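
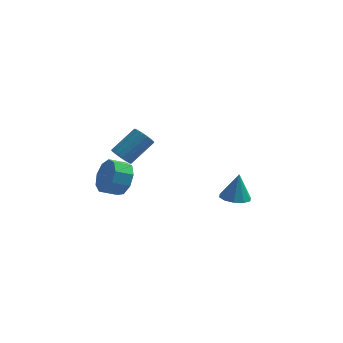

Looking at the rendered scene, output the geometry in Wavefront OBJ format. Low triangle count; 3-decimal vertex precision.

v -3.072 3.283 0.74
v -2.595 3.358 0.207
v -1.471 4.452 1.366
v -1.948 4.377 1.9
v -2.791 3.607 0.162
v -1.667 4.701 1.321
v -3.043 3.792 0.232
v -1.919 4.886 1.391
v -3.301 3.876 0.403
v -2.177 4.97 1.562
v -3.514 3.843 0.64
v -2.39 4.937 1.799
v -3.639 3.699 0.898
v -2.515 4.792 2.057
v -3.651 3.472 1.124
v -2.527 4.566 2.283
v -3.549 3.208 1.274
v -2.425 4.302 2.433
v -3.353 2.959 1.319
v -2.229 4.053 2.478
v -3.101 2.774 1.249
v -1.977 3.868 2.408
v -2.843 2.69 1.078
v -1.719 3.784 2.237
v -2.63 2.723 0.841
v -1.506 3.817 2
v -2.505 2.868 0.583
v -1.381 3.961 1.742
v -2.493 3.094 0.357
v -1.369 4.188 1.516
v -1.941 -2.543 2.71
v -1.327 -3.074 3.406
v -2.185 -3.489 3.847
v -2.799 -2.957 3.15
v -1.504 -2.418 3.678
v -2.362 -2.833 4.119
v -1.886 -1.82 3.497
v -2.744 -2.235 3.938
v -2.293 -1.561 2.947
v -3.151 -1.975 3.388
v -2.536 -1.761 2.287
v -3.394 -2.175 2.727
v -2.5 -2.326 1.824
v -3.359 -2.741 2.264
v -2.203 -2.993 1.775
v -3.061 -3.408 2.216
v -1.783 -3.45 2.164
v -2.641 -3.864 2.605
v -1.437 -3.481 2.808
v -2.295 -3.896 3.249
v 3.521 0.377 -0.086
v 4.353 0.127 -0.13
v 3.699 0.683 1.546
v 4.332 0.656 -0.227
v 4.002 1.078 -0.27
v 3.487 1.232 -0.243
v 2.986 1.059 -0.156
v 2.688 0.626 -0.042
v 2.709 0.098 0.055
v 3.039 -0.324 0.098
v 3.554 -0.478 0.071
v 4.056 -0.306 -0.016
f 2 1 5
f 2 5 3
f 3 5 6
f 3 6 4
f 5 1 7
f 5 7 6
f 6 7 8
f 6 8 4
f 7 1 9
f 7 9 8
f 8 9 10
f 8 10 4
f 9 1 11
f 9 11 10
f 10 11 12
f 10 12 4
f 11 1 13
f 11 13 12
f 12 13 14
f 12 14 4
f 13 1 15
f 13 15 14
f 14 15 16
f 14 16 4
f 15 1 17
f 15 17 16
f 16 17 18
f 16 18 4
f 17 1 19
f 17 19 18
f 18 19 20
f 18 20 4
f 19 1 21
f 19 21 20
f 20 21 22
f 20 22 4
f 21 1 23
f 21 23 22
f 22 23 24
f 22 24 4
f 23 1 25
f 23 25 24
f 24 25 26
f 24 26 4
f 25 1 27
f 25 27 26
f 26 27 28
f 26 28 4
f 27 1 29
f 27 29 28
f 28 29 30
f 28 30 4
f 29 1 2
f 29 2 30
f 30 2 3
f 30 3 4
f 32 31 35
f 32 35 33
f 33 35 36
f 33 36 34
f 35 31 37
f 35 37 36
f 36 37 38
f 36 38 34
f 37 31 39
f 37 39 38
f 38 39 40
f 38 40 34
f 39 31 41
f 39 41 40
f 40 41 42
f 40 42 34
f 41 31 43
f 41 43 42
f 42 43 44
f 42 44 34
f 43 31 45
f 43 45 44
f 44 45 46
f 44 46 34
f 45 31 47
f 45 47 46
f 46 47 48
f 46 48 34
f 47 31 49
f 47 49 48
f 48 49 50
f 48 50 34
f 49 31 32
f 49 32 50
f 50 32 33
f 50 33 34
f 52 51 54
f 52 54 53
f 54 51 55
f 54 55 53
f 55 51 56
f 55 56 53
f 56 51 57
f 56 57 53
f 57 51 58
f 57 58 53
f 58 51 59
f 58 59 53
f 59 51 60
f 59 60 53
f 60 51 61
f 60 61 53
f 61 51 62
f 61 62 53
f 62 51 52
f 62 52 53



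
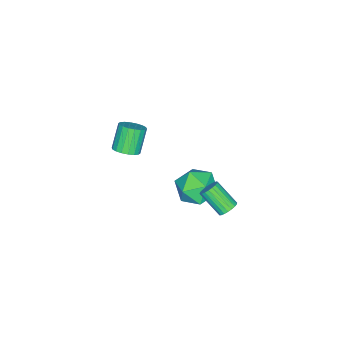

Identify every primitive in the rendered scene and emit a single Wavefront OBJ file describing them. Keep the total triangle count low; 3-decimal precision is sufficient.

v 2.375 3.9 0.713
v 2.87 3.687 0.527
v 2.741 2.487 1.562
v 2.245 2.7 1.747
v 2.94 3.831 0.703
v 2.811 2.63 1.737
v 2.913 3.986 0.879
v 2.784 2.786 1.914
v 2.792 4.127 1.027
v 2.663 2.926 2.062
v 2.6 4.228 1.121
v 2.471 3.028 2.156
v 2.368 4.273 1.144
v 2.239 3.072 2.179
v 2.137 4.253 1.092
v 2.008 3.053 2.127
v 1.948 4.172 0.975
v 1.819 2.972 2.01
v 1.832 4.045 0.813
v 1.703 2.844 1.847
v 1.81 3.892 0.633
v 1.681 2.691 1.667
v 1.886 3.741 0.467
v 1.757 2.54 1.501
v 2.046 3.617 0.343
v 1.917 2.417 1.378
v 2.263 3.542 0.283
v 2.134 2.342 1.318
v 2.499 3.529 0.298
v 2.37 2.329 1.333
v 2.714 3.581 0.384
v 2.585 2.38 1.419
v 0.391 1.858 0.803
v 1.578 2.167 0.897
v 0.822 0.673 -0.737
v 2.009 0.982 -0.643
v 1.481 0.294 0.23
v 1.215 1.027 1.182
v 1.185 1.813 -1.022
v 0.919 2.546 -0.07
v 2.069 2.14 -0.23
v 2.252 1.201 0.544
v 0.148 1.639 -0.384
v 0.331 0.7 0.39
v 0.083 -3.472 -0.493
v 0.706 -3.353 -0.057
v -0.199 -3.469 1.269
v -0.823 -3.588 0.833
v 0.588 -3.035 -0.11
v -0.317 -3.151 1.216
v 0.37 -2.805 -0.239
v -0.535 -2.92 1.088
v 0.095 -2.706 -0.418
v -0.81 -2.822 0.908
v -0.182 -2.759 -0.612
v -1.088 -2.875 0.714
v -0.407 -2.953 -0.782
v -1.313 -3.069 0.544
v -0.535 -3.25 -0.896
v -1.441 -3.366 0.431
v -0.541 -3.591 -0.929
v -1.446 -3.707 0.397
v -0.423 -3.909 -0.876
v -1.328 -4.025 0.45
v -0.205 -4.14 -0.748
v -1.11 -4.255 0.579
v 0.07 -4.238 -0.568
v -0.835 -4.354 0.758
v 0.348 -4.185 -0.374
v -0.558 -4.301 0.952
v 0.573 -3.991 -0.204
v -0.333 -4.107 1.122
v 0.701 -3.694 -0.091
v -0.205 -3.81 1.236
f 2 1 5
f 2 5 3
f 3 5 6
f 3 6 4
f 5 1 7
f 5 7 6
f 6 7 8
f 6 8 4
f 7 1 9
f 7 9 8
f 8 9 10
f 8 10 4
f 9 1 11
f 9 11 10
f 10 11 12
f 10 12 4
f 11 1 13
f 11 13 12
f 12 13 14
f 12 14 4
f 13 1 15
f 13 15 14
f 14 15 16
f 14 16 4
f 15 1 17
f 15 17 16
f 16 17 18
f 16 18 4
f 17 1 19
f 17 19 18
f 18 19 20
f 18 20 4
f 19 1 21
f 19 21 20
f 20 21 22
f 20 22 4
f 21 1 23
f 21 23 22
f 22 23 24
f 22 24 4
f 23 1 25
f 23 25 24
f 24 25 26
f 24 26 4
f 25 1 27
f 25 27 26
f 26 27 28
f 26 28 4
f 27 1 29
f 27 29 28
f 28 29 30
f 28 30 4
f 29 1 31
f 29 31 30
f 30 31 32
f 30 32 4
f 31 1 2
f 31 2 32
f 32 2 3
f 32 3 4
f 33 44 38
f 33 38 34
f 33 34 40
f 33 40 43
f 33 43 44
f 34 38 42
f 38 44 37
f 44 43 35
f 43 40 39
f 40 34 41
f 36 42 37
f 36 37 35
f 36 35 39
f 36 39 41
f 36 41 42
f 37 42 38
f 35 37 44
f 39 35 43
f 41 39 40
f 42 41 34
f 46 45 49
f 46 49 47
f 47 49 50
f 47 50 48
f 49 45 51
f 49 51 50
f 50 51 52
f 50 52 48
f 51 45 53
f 51 53 52
f 52 53 54
f 52 54 48
f 53 45 55
f 53 55 54
f 54 55 56
f 54 56 48
f 55 45 57
f 55 57 56
f 56 57 58
f 56 58 48
f 57 45 59
f 57 59 58
f 58 59 60
f 58 60 48
f 59 45 61
f 59 61 60
f 60 61 62
f 60 62 48
f 61 45 63
f 61 63 62
f 62 63 64
f 62 64 48
f 63 45 65
f 63 65 64
f 64 65 66
f 64 66 48
f 65 45 67
f 65 67 66
f 66 67 68
f 66 68 48
f 67 45 69
f 67 69 68
f 68 69 70
f 68 70 48
f 69 45 71
f 69 71 70
f 70 71 72
f 70 72 48
f 71 45 73
f 71 73 72
f 72 73 74
f 72 74 48
f 73 45 46
f 73 46 74
f 74 46 47
f 74 47 48



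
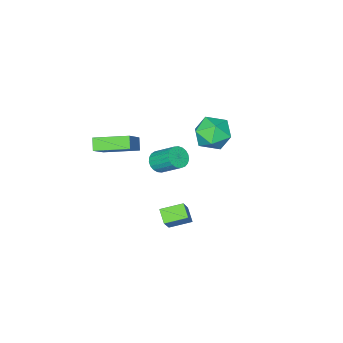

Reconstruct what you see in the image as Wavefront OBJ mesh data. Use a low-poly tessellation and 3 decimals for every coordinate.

v 1.81 -5.337 -2.476
v 3.148 -4.59 -1.07
v 0.496 -3.766 -2.06
v 1.835 -3.018 -0.654
v 2.185 -4.862 -3.086
v 3.524 -4.114 -1.68
v 0.872 -3.29 -2.67
v 2.21 -2.543 -1.264
v -0.305 -3.017 -4.192
v 0.167 -3.32 -3.725
v -0.103 -2.006 -2.6
v -0.575 -1.703 -3.068
v 0.348 -3.141 -3.89
v 0.078 -1.827 -2.766
v 0.416 -2.941 -4.108
v 0.146 -1.627 -2.983
v 0.36 -2.753 -4.34
v 0.089 -1.44 -3.216
v 0.188 -2.612 -4.547
v -0.082 -1.298 -3.422
v -0.068 -2.54 -4.692
v -0.339 -1.227 -3.568
v -0.366 -2.551 -4.751
v -0.636 -1.237 -3.627
v -0.653 -2.642 -4.713
v -0.923 -1.329 -3.589
v -0.88 -2.798 -4.586
v -1.15 -1.485 -3.461
v -1.007 -2.992 -4.39
v -1.277 -1.679 -3.265
v -1.013 -3.19 -4.16
v -1.284 -1.877 -3.035
v -0.897 -3.358 -3.935
v -1.167 -2.045 -2.811
v -0.678 -3.467 -3.755
v -0.948 -2.154 -2.631
v -0.395 -3.498 -3.651
v -0.665 -2.185 -2.527
v -0.096 -3.446 -3.64
v -0.366 -2.133 -2.516
v 2.622 2.931 -3.565
v 2.332 2.248 -3.021
v 3.723 3.794 -1.893
v 3.434 3.111 -1.35
v 3.666 2.229 -3.89
v 3.377 1.546 -3.347
v 4.768 3.092 -2.219
v 4.478 2.409 -1.675
v -2.774 -0.672 -3
v -2.008 -0.589 -2.041
v -3.712 -2.191 -2.119
v -2.946 -2.108 -1.16
v -3.772 -1.219 -1.367
v -3.191 -0.281 -1.911
v -2.529 -2.499 -2.249
v -1.948 -1.561 -2.793
v -1.856 -1.718 -1.577
v -2.624 -0.927 -1.032
v -3.096 -1.853 -3.128
v -3.864 -1.062 -2.583
f 2 4 1
f 5 2 1
f 1 4 3
f 3 5 1
f 2 8 4
f 6 2 5
f 6 8 2
f 4 8 3
f 7 5 3
f 3 8 7
f 7 6 5
f 8 6 7
f 10 9 13
f 10 13 11
f 11 13 14
f 11 14 12
f 13 9 15
f 13 15 14
f 14 15 16
f 14 16 12
f 15 9 17
f 15 17 16
f 16 17 18
f 16 18 12
f 17 9 19
f 17 19 18
f 18 19 20
f 18 20 12
f 19 9 21
f 19 21 20
f 20 21 22
f 20 22 12
f 21 9 23
f 21 23 22
f 22 23 24
f 22 24 12
f 23 9 25
f 23 25 24
f 24 25 26
f 24 26 12
f 25 9 27
f 25 27 26
f 26 27 28
f 26 28 12
f 27 9 29
f 27 29 28
f 28 29 30
f 28 30 12
f 29 9 31
f 29 31 30
f 30 31 32
f 30 32 12
f 31 9 33
f 31 33 32
f 32 33 34
f 32 34 12
f 33 9 35
f 33 35 34
f 34 35 36
f 34 36 12
f 35 9 37
f 35 37 36
f 36 37 38
f 36 38 12
f 37 9 39
f 37 39 38
f 38 39 40
f 38 40 12
f 39 9 10
f 39 10 40
f 40 10 11
f 40 11 12
f 42 44 41
f 45 42 41
f 41 44 43
f 43 45 41
f 42 48 44
f 46 42 45
f 46 48 42
f 44 48 43
f 47 45 43
f 43 48 47
f 47 46 45
f 48 46 47
f 49 60 54
f 49 54 50
f 49 50 56
f 49 56 59
f 49 59 60
f 50 54 58
f 54 60 53
f 60 59 51
f 59 56 55
f 56 50 57
f 52 58 53
f 52 53 51
f 52 51 55
f 52 55 57
f 52 57 58
f 53 58 54
f 51 53 60
f 55 51 59
f 57 55 56
f 58 57 50



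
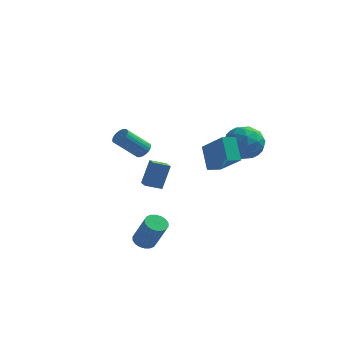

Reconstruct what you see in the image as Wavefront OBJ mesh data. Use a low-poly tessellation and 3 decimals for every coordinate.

v -0.461 -3.095 -4.466
v 0.153 -3.002 -4.719
v 0.934 -3.511 -3.006
v 0.321 -3.605 -2.754
v 0.085 -2.734 -4.608
v 0.867 -3.243 -2.895
v -0.091 -2.537 -4.469
v 0.691 -3.046 -2.757
v -0.34 -2.451 -4.33
v 0.442 -2.96 -2.617
v -0.613 -2.492 -4.217
v 0.168 -3.001 -2.505
v -0.856 -2.653 -4.154
v -0.075 -3.162 -2.442
v -1.021 -2.902 -4.153
v -0.239 -3.411 -2.441
v -1.074 -3.189 -4.214
v -0.293 -3.698 -2.501
v -1.007 -3.457 -4.325
v -0.225 -3.966 -2.612
v -0.831 -3.654 -4.463
v -0.049 -4.163 -2.751
v -0.582 -3.74 -4.603
v 0.2 -4.249 -2.89
v -0.308 -3.699 -4.715
v 0.473 -4.208 -3.003
v -0.065 -3.538 -4.778
v 0.716 -4.047 -3.066
v 0.099 -3.289 -4.779
v 0.881 -3.798 -3.067
v -2.114 3.851 -1.237
v -1.739 4.048 -0.813
v -2.891 3.367 0.522
v -3.266 3.169 0.097
v -1.88 4.234 -0.84
v -3.031 3.552 0.495
v -2.056 4.361 -0.927
v -3.207 3.679 0.408
v -2.241 4.41 -1.061
v -3.393 3.729 0.274
v -2.407 4.374 -1.223
v -3.558 3.693 0.112
v -2.528 4.259 -1.386
v -3.68 3.577 -0.051
v -2.586 4.081 -1.527
v -3.738 3.4 -0.192
v -2.573 3.869 -1.624
v -3.724 3.187 -0.289
v -2.489 3.653 -1.662
v -3.641 2.972 -0.327
v -2.349 3.468 -1.635
v -3.5 2.786 -0.3
v -2.173 3.341 -1.548
v -3.324 2.659 -0.213
v -1.987 3.291 -1.414
v -3.139 2.61 -0.079
v -1.822 3.327 -1.252
v -2.973 2.646 0.083
v -1.7 3.443 -1.089
v -2.852 2.761 0.246
v -1.642 3.62 -0.948
v -2.794 2.939 0.387
v -1.656 3.833 -0.851
v -2.807 3.151 0.484
v 2.897 -3.145 1.242
v 2.436 -2.213 2.418
v 3.506 -2.637 1.078
v 3.044 -1.704 2.253
v 4.156 -4.216 2.587
v 3.694 -3.283 3.762
v 4.764 -3.707 2.422
v 4.303 -2.775 3.598
v -1.37 1.01 -2.542
v -1.023 1.599 -1.029
v -1.75 1.765 -2.748
v -1.403 2.354 -1.235
v -0.477 1.366 -2.885
v -0.13 1.955 -1.372
v -0.857 2.121 -3.091
v -0.51 2.71 -1.578
v 3.966 4.536 0.733
v 4.739 3.583 0.548
v 2.601 3.657 -0.448
v 3.374 2.704 -0.633
v 2.86 2.879 0.483
v 3.704 3.422 1.213
v 3.636 3.818 -1.113
v 4.48 4.361 -0.383
v 4.535 3.14 -0.593
v 4.056 2.559 0.393
v 3.284 4.681 -0.293
v 2.805 4.1 0.693
v 4.473 4.136 0.744
v 2.867 3.104 -0.644
v 2.566 3.206 0.012
v 3.02 2.646 -0.097
v 3.864 4.041 1.135
v 4.319 3.482 1.026
v 3.214 3.068 0.988
v 3.021 3.758 -0.926
v 3.476 3.199 -1.035
v 4.32 4.594 0.197
v 4.774 4.034 0.088
v 4.126 4.172 -0.888
v 4.807 3.316 -0.036
v 4.004 2.8 -0.729
v 4.158 3.454 -1.011
v 4.654 3.773 -0.583
v 4.525 2.975 0.544
v 3.723 2.458 -0.15
v 3.421 2.561 0.506
v 3.917 2.88 0.935
v 4.405 2.714 -0.126
v 3.617 4.782 0.25
v 2.815 4.265 -0.444
v 3.423 4.36 -0.835
v 3.919 4.679 -0.406
v 3.336 4.44 0.829
v 2.533 3.924 0.136
v 2.686 3.467 0.683
v 3.182 3.786 1.111
v 2.935 4.526 0.226
f 2 1 5
f 2 5 3
f 3 5 6
f 3 6 4
f 5 1 7
f 5 7 6
f 6 7 8
f 6 8 4
f 7 1 9
f 7 9 8
f 8 9 10
f 8 10 4
f 9 1 11
f 9 11 10
f 10 11 12
f 10 12 4
f 11 1 13
f 11 13 12
f 12 13 14
f 12 14 4
f 13 1 15
f 13 15 14
f 14 15 16
f 14 16 4
f 15 1 17
f 15 17 16
f 16 17 18
f 16 18 4
f 17 1 19
f 17 19 18
f 18 19 20
f 18 20 4
f 19 1 21
f 19 21 20
f 20 21 22
f 20 22 4
f 21 1 23
f 21 23 22
f 22 23 24
f 22 24 4
f 23 1 25
f 23 25 24
f 24 25 26
f 24 26 4
f 25 1 27
f 25 27 26
f 26 27 28
f 26 28 4
f 27 1 29
f 27 29 28
f 28 29 30
f 28 30 4
f 29 1 2
f 29 2 30
f 30 2 3
f 30 3 4
f 32 31 35
f 32 35 33
f 33 35 36
f 33 36 34
f 35 31 37
f 35 37 36
f 36 37 38
f 36 38 34
f 37 31 39
f 37 39 38
f 38 39 40
f 38 40 34
f 39 31 41
f 39 41 40
f 40 41 42
f 40 42 34
f 41 31 43
f 41 43 42
f 42 43 44
f 42 44 34
f 43 31 45
f 43 45 44
f 44 45 46
f 44 46 34
f 45 31 47
f 45 47 46
f 46 47 48
f 46 48 34
f 47 31 49
f 47 49 48
f 48 49 50
f 48 50 34
f 49 31 51
f 49 51 50
f 50 51 52
f 50 52 34
f 51 31 53
f 51 53 52
f 52 53 54
f 52 54 34
f 53 31 55
f 53 55 54
f 54 55 56
f 54 56 34
f 55 31 57
f 55 57 56
f 56 57 58
f 56 58 34
f 57 31 59
f 57 59 58
f 58 59 60
f 58 60 34
f 59 31 61
f 59 61 60
f 60 61 62
f 60 62 34
f 61 31 63
f 61 63 62
f 62 63 64
f 62 64 34
f 63 31 32
f 63 32 64
f 64 32 33
f 64 33 34
f 66 68 65
f 69 66 65
f 65 68 67
f 67 69 65
f 66 72 68
f 70 66 69
f 70 72 66
f 68 72 67
f 71 69 67
f 67 72 71
f 71 70 69
f 72 70 71
f 74 76 73
f 77 74 73
f 73 76 75
f 75 77 73
f 74 80 76
f 78 74 77
f 78 80 74
f 76 80 75
f 79 77 75
f 75 80 79
f 79 78 77
f 80 78 79
f 81 118 97
f 118 92 121
f 97 121 86
f 118 121 97
f 81 97 93
f 97 86 98
f 93 98 82
f 97 98 93
f 81 93 102
f 93 82 103
f 102 103 88
f 93 103 102
f 81 102 114
f 102 88 117
f 114 117 91
f 102 117 114
f 81 114 118
f 114 91 122
f 118 122 92
f 114 122 118
f 82 98 109
f 98 86 112
f 109 112 90
f 98 112 109
f 86 121 99
f 121 92 120
f 99 120 85
f 121 120 99
f 92 122 119
f 122 91 115
f 119 115 83
f 122 115 119
f 91 117 116
f 117 88 104
f 116 104 87
f 117 104 116
f 88 103 108
f 103 82 105
f 108 105 89
f 103 105 108
f 84 110 96
f 110 90 111
f 96 111 85
f 110 111 96
f 84 96 94
f 96 85 95
f 94 95 83
f 96 95 94
f 84 94 101
f 94 83 100
f 101 100 87
f 94 100 101
f 84 101 106
f 101 87 107
f 106 107 89
f 101 107 106
f 84 106 110
f 106 89 113
f 110 113 90
f 106 113 110
f 85 111 99
f 111 90 112
f 99 112 86
f 111 112 99
f 83 95 119
f 95 85 120
f 119 120 92
f 95 120 119
f 87 100 116
f 100 83 115
f 116 115 91
f 100 115 116
f 89 107 108
f 107 87 104
f 108 104 88
f 107 104 108
f 90 113 109
f 113 89 105
f 109 105 82
f 113 105 109



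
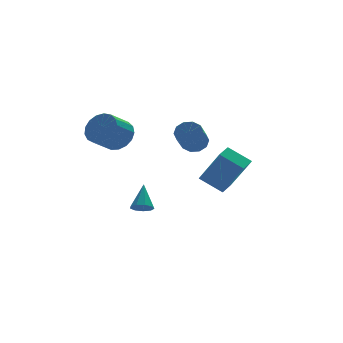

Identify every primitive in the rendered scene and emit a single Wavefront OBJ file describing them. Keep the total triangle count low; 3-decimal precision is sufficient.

v 2.325 2.423 -0.182
v 2.954 1.453 1.571
v 2.94 3.066 -0.047
v 3.569 2.096 1.706
v 3.211 1.724 -0.886
v 3.84 0.754 0.867
v 3.826 2.367 -0.751
v 4.455 1.397 1.002
v 1.353 0.185 2.998
v 1.623 0.451 3.514
v 0.957 -0.779 4.497
v 0.687 -1.045 3.982
v 1.263 0.61 3.469
v 0.598 -0.621 4.452
v 0.938 0.606 3.244
v 0.272 -0.625 4.227
v 0.771 0.442 2.925
v 0.105 -0.789 3.909
v 0.826 0.179 2.635
v 0.161 -1.051 3.618
v 1.083 -0.081 2.483
v 0.417 -1.311 3.466
v 1.442 -0.239 2.528
v 0.777 -1.47 3.511
v 1.768 -0.235 2.753
v 1.102 -1.466 3.736
v 1.935 -0.071 3.071
v 1.269 -1.302 4.055
v 1.879 0.191 3.362
v 1.214 -1.039 4.345
v -0.319 2.474 -1.706
v 0.036 2.1 -1.514
v 0.039 3.366 -0.634
v 0.209 2.327 -1.759
v 0.135 2.622 -1.98
v -0.151 2.848 -2.073
v -0.516 2.899 -1.994
v -0.788 2.751 -1.781
v -0.84 2.474 -1.532
v -0.649 2.196 -1.366
v -0.303 2.049 -1.358
v -1.314 2.736 2.764
v -0.815 2.828 3.484
v -1.748 2.315 4.195
v -2.246 2.224 3.476
v -1.03 3.19 3.463
v -1.962 2.677 4.174
v -1.31 3.448 3.282
v -2.242 2.935 3.994
v -1.59 3.543 2.983
v -2.523 3.03 3.694
v -1.808 3.453 2.633
v -2.74 2.94 3.345
v -1.912 3.199 2.314
v -2.844 2.686 3.025
v -1.879 2.839 2.098
v -2.811 2.326 2.809
v -1.717 2.455 2.034
v -2.649 1.943 2.746
v -1.462 2.136 2.138
v -2.395 1.624 2.849
v -1.174 1.955 2.385
v -2.106 1.442 3.097
v -0.917 1.952 2.719
v -1.85 1.44 3.431
v -0.752 2.129 3.064
v -1.684 1.617 3.775
v -0.715 2.445 3.34
v -1.647 1.933 4.051
f 2 4 1
f 5 2 1
f 1 4 3
f 3 5 1
f 2 8 4
f 6 2 5
f 6 8 2
f 4 8 3
f 7 5 3
f 3 8 7
f 7 6 5
f 8 6 7
f 10 9 13
f 10 13 11
f 11 13 14
f 11 14 12
f 13 9 15
f 13 15 14
f 14 15 16
f 14 16 12
f 15 9 17
f 15 17 16
f 16 17 18
f 16 18 12
f 17 9 19
f 17 19 18
f 18 19 20
f 18 20 12
f 19 9 21
f 19 21 20
f 20 21 22
f 20 22 12
f 21 9 23
f 21 23 22
f 22 23 24
f 22 24 12
f 23 9 25
f 23 25 24
f 24 25 26
f 24 26 12
f 25 9 27
f 25 27 26
f 26 27 28
f 26 28 12
f 27 9 29
f 27 29 28
f 28 29 30
f 28 30 12
f 29 9 10
f 29 10 30
f 30 10 11
f 30 11 12
f 32 31 34
f 32 34 33
f 34 31 35
f 34 35 33
f 35 31 36
f 35 36 33
f 36 31 37
f 36 37 33
f 37 31 38
f 37 38 33
f 38 31 39
f 38 39 33
f 39 31 40
f 39 40 33
f 40 31 41
f 40 41 33
f 41 31 32
f 41 32 33
f 43 42 46
f 43 46 44
f 44 46 47
f 44 47 45
f 46 42 48
f 46 48 47
f 47 48 49
f 47 49 45
f 48 42 50
f 48 50 49
f 49 50 51
f 49 51 45
f 50 42 52
f 50 52 51
f 51 52 53
f 51 53 45
f 52 42 54
f 52 54 53
f 53 54 55
f 53 55 45
f 54 42 56
f 54 56 55
f 55 56 57
f 55 57 45
f 56 42 58
f 56 58 57
f 57 58 59
f 57 59 45
f 58 42 60
f 58 60 59
f 59 60 61
f 59 61 45
f 60 42 62
f 60 62 61
f 61 62 63
f 61 63 45
f 62 42 64
f 62 64 63
f 63 64 65
f 63 65 45
f 64 42 66
f 64 66 65
f 65 66 67
f 65 67 45
f 66 42 68
f 66 68 67
f 67 68 69
f 67 69 45
f 68 42 43
f 68 43 69
f 69 43 44
f 69 44 45



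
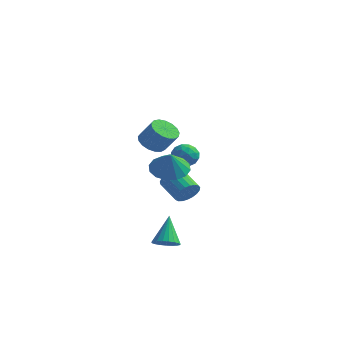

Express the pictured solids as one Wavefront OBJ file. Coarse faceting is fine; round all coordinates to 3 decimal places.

v -0.105 3.996 -0.171
v 0.461 4.189 -0.747
v 0.759 3.131 0.387
v 1.325 3.324 -0.189
v 1.112 3.883 0.388
v 0.578 4.417 0.043
v 0.642 2.903 -0.403
v 0.108 3.437 -0.748
v 0.923 3.513 -0.891
v 1.213 4.119 -0.402
v 0.007 3.201 0.042
v 0.297 3.807 0.531
v 0.102 4.168 -0.508
v 1.118 3.152 0.148
v 0.993 3.48 0.487
v 1.325 3.593 0.148
v 0.171 4.303 -0.044
v 0.504 4.416 -0.383
v 0.887 4.236 0.285
v 0.716 2.904 0.023
v 1.049 3.017 -0.316
v -0.105 3.727 -0.508
v 0.227 3.84 -0.847
v 0.333 3.084 -0.645
v 0.706 3.885 -0.931
v 1.214 3.376 -0.603
v 0.812 3.129 -0.729
v 0.499 3.443 -0.931
v 0.877 4.241 -0.644
v 1.385 3.732 -0.316
v 1.26 4.061 0.023
v 0.946 4.375 -0.18
v 1.148 3.844 -0.728
v -0.165 3.588 -0.044
v 0.343 3.079 0.284
v 0.274 2.945 -0.18
v -0.04 3.259 -0.383
v 0.006 3.944 0.243
v 0.514 3.435 0.571
v 0.721 3.877 0.571
v 0.408 4.191 0.369
v 0.072 3.476 0.368
v 1.589 0.647 -0.004
v 2.622 0.598 -0.377
v 1.991 0.093 1.184
v 2.58 1.107 -0.125
v 2.273 1.493 0.159
v 1.782 1.652 0.399
v 1.239 1.541 0.532
v 0.79 1.191 0.521
v 0.555 0.695 0.37
v 0.597 0.186 0.118
v 0.905 -0.2 -0.166
v 1.396 -0.359 -0.407
v 1.939 -0.248 -0.539
v 2.388 0.102 -0.528
v 2.155 1.507 -1.99
v 2.548 2.11 -1.69
v 1.298 2.556 -0.95
v 0.905 1.953 -1.25
v 2.431 2.236 -1.965
v 1.181 2.683 -1.224
v 2.265 2.236 -2.244
v 1.015 2.683 -1.504
v 2.081 2.11 -2.479
v 0.831 2.557 -1.739
v 1.91 1.88 -2.63
v 0.659 2.326 -1.889
v 1.781 1.585 -2.67
v 0.53 2.031 -1.93
v 1.716 1.276 -2.592
v 0.466 1.723 -1.852
v 1.728 1.008 -2.411
v 0.478 1.455 -1.671
v 1.813 0.826 -2.157
v 0.563 1.272 -1.416
v 1.958 0.761 -1.873
v 0.708 1.208 -1.133
v 2.136 0.825 -1.611
v 0.886 1.272 -0.87
v 2.318 1.008 -1.413
v 1.068 1.454 -0.673
v 2.472 1.276 -1.316
v 1.222 1.723 -0.575
v 2.571 1.584 -1.335
v 1.321 2.031 -0.595
v 2.598 1.879 -1.467
v 1.348 2.326 -0.727
v 4.141 -3.586 -3.425
v 4.852 -3.534 -3.268
v 3.739 -2.674 -1.915
v 4.805 -3.283 -3.432
v 4.643 -3.084 -3.595
v 4.394 -2.973 -3.729
v 4.102 -2.967 -3.81
v 3.816 -3.069 -3.824
v 3.586 -3.26 -3.77
v 3.453 -3.507 -3.656
v 3.438 -3.769 -3.502
v 3.545 -3.998 -3.335
v 3.755 -4.157 -3.183
v 4.031 -4.217 -3.074
v 4.327 -4.168 -3.025
v 4.59 -4.018 -3.045
v 4.776 -3.794 -3.131
v 2.791 -2.794 3.005
v 3.238 -2.211 2.664
v 4.055 -2.223 3.713
v 3.609 -2.806 4.055
v 2.975 -2.016 2.872
v 3.792 -2.029 3.921
v 2.669 -2 3.11
v 3.487 -2.012 4.159
v 2.392 -2.166 3.324
v 3.209 -2.178 4.373
v 2.206 -2.475 3.465
v 3.023 -2.487 4.514
v 2.154 -2.858 3.501
v 2.971 -2.87 4.55
v 2.248 -3.226 3.424
v 3.066 -3.238 4.473
v 2.467 -3.495 3.25
v 3.284 -3.507 4.299
v 2.76 -3.603 3.021
v 3.577 -3.615 4.07
v 3.06 -3.526 2.788
v 3.877 -3.538 3.837
v 3.299 -3.282 2.605
v 4.116 -3.294 3.654
v 3.421 -2.925 2.513
v 4.238 -2.938 3.562
v 3.399 -2.539 2.535
v 4.217 -2.551 3.584
f 1 38 17
f 38 12 41
f 17 41 6
f 38 41 17
f 1 17 13
f 17 6 18
f 13 18 2
f 17 18 13
f 1 13 22
f 13 2 23
f 22 23 8
f 13 23 22
f 1 22 34
f 22 8 37
f 34 37 11
f 22 37 34
f 1 34 38
f 34 11 42
f 38 42 12
f 34 42 38
f 2 18 29
f 18 6 32
f 29 32 10
f 18 32 29
f 6 41 19
f 41 12 40
f 19 40 5
f 41 40 19
f 12 42 39
f 42 11 35
f 39 35 3
f 42 35 39
f 11 37 36
f 37 8 24
f 36 24 7
f 37 24 36
f 8 23 28
f 23 2 25
f 28 25 9
f 23 25 28
f 4 30 16
f 30 10 31
f 16 31 5
f 30 31 16
f 4 16 14
f 16 5 15
f 14 15 3
f 16 15 14
f 4 14 21
f 14 3 20
f 21 20 7
f 14 20 21
f 4 21 26
f 21 7 27
f 26 27 9
f 21 27 26
f 4 26 30
f 26 9 33
f 30 33 10
f 26 33 30
f 5 31 19
f 31 10 32
f 19 32 6
f 31 32 19
f 3 15 39
f 15 5 40
f 39 40 12
f 15 40 39
f 7 20 36
f 20 3 35
f 36 35 11
f 20 35 36
f 9 27 28
f 27 7 24
f 28 24 8
f 27 24 28
f 10 33 29
f 33 9 25
f 29 25 2
f 33 25 29
f 44 43 46
f 44 46 45
f 46 43 47
f 46 47 45
f 47 43 48
f 47 48 45
f 48 43 49
f 48 49 45
f 49 43 50
f 49 50 45
f 50 43 51
f 50 51 45
f 51 43 52
f 51 52 45
f 52 43 53
f 52 53 45
f 53 43 54
f 53 54 45
f 54 43 55
f 54 55 45
f 55 43 56
f 55 56 45
f 56 43 44
f 56 44 45
f 58 57 61
f 58 61 59
f 59 61 62
f 59 62 60
f 61 57 63
f 61 63 62
f 62 63 64
f 62 64 60
f 63 57 65
f 63 65 64
f 64 65 66
f 64 66 60
f 65 57 67
f 65 67 66
f 66 67 68
f 66 68 60
f 67 57 69
f 67 69 68
f 68 69 70
f 68 70 60
f 69 57 71
f 69 71 70
f 70 71 72
f 70 72 60
f 71 57 73
f 71 73 72
f 72 73 74
f 72 74 60
f 73 57 75
f 73 75 74
f 74 75 76
f 74 76 60
f 75 57 77
f 75 77 76
f 76 77 78
f 76 78 60
f 77 57 79
f 77 79 78
f 78 79 80
f 78 80 60
f 79 57 81
f 79 81 80
f 80 81 82
f 80 82 60
f 81 57 83
f 81 83 82
f 82 83 84
f 82 84 60
f 83 57 85
f 83 85 84
f 84 85 86
f 84 86 60
f 85 57 87
f 85 87 86
f 86 87 88
f 86 88 60
f 87 57 58
f 87 58 88
f 88 58 59
f 88 59 60
f 90 89 92
f 90 92 91
f 92 89 93
f 92 93 91
f 93 89 94
f 93 94 91
f 94 89 95
f 94 95 91
f 95 89 96
f 95 96 91
f 96 89 97
f 96 97 91
f 97 89 98
f 97 98 91
f 98 89 99
f 98 99 91
f 99 89 100
f 99 100 91
f 100 89 101
f 100 101 91
f 101 89 102
f 101 102 91
f 102 89 103
f 102 103 91
f 103 89 104
f 103 104 91
f 104 89 105
f 104 105 91
f 105 89 90
f 105 90 91
f 107 106 110
f 107 110 108
f 108 110 111
f 108 111 109
f 110 106 112
f 110 112 111
f 111 112 113
f 111 113 109
f 112 106 114
f 112 114 113
f 113 114 115
f 113 115 109
f 114 106 116
f 114 116 115
f 115 116 117
f 115 117 109
f 116 106 118
f 116 118 117
f 117 118 119
f 117 119 109
f 118 106 120
f 118 120 119
f 119 120 121
f 119 121 109
f 120 106 122
f 120 122 121
f 121 122 123
f 121 123 109
f 122 106 124
f 122 124 123
f 123 124 125
f 123 125 109
f 124 106 126
f 124 126 125
f 125 126 127
f 125 127 109
f 126 106 128
f 126 128 127
f 127 128 129
f 127 129 109
f 128 106 130
f 128 130 129
f 129 130 131
f 129 131 109
f 130 106 132
f 130 132 131
f 131 132 133
f 131 133 109
f 132 106 107
f 132 107 133
f 133 107 108
f 133 108 109



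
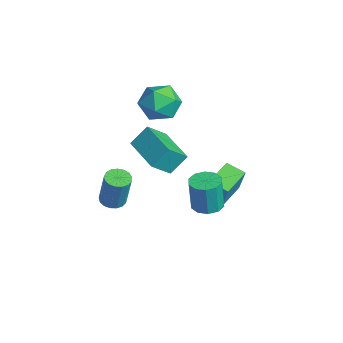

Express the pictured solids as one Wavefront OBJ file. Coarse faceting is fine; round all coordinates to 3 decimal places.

v -0.931 -1.958 2.228
v -0.982 -1.082 3.173
v -1.142 -0.935 1.267
v -1.193 -0.058 2.212
v 1.233 -1.662 2.068
v 1.182 -0.785 3.013
v 1.022 -0.638 1.107
v 0.971 0.238 2.052
v 2.6 0.643 -0.318
v 3.376 0.873 -0.293
v 3.357 0.746 1.463
v 2.58 0.517 1.438
v 3.092 1.284 -0.266
v 3.073 1.157 1.489
v 2.621 1.451 -0.259
v 2.601 1.324 1.496
v 2.141 1.309 -0.275
v 2.121 1.183 1.481
v 1.836 0.913 -0.307
v 1.817 0.787 1.449
v 1.823 0.414 -0.343
v 1.804 0.287 1.413
v 2.107 0.003 -0.369
v 2.088 -0.124 1.386
v 2.579 -0.164 -0.376
v 2.559 -0.291 1.379
v 3.059 -0.023 -0.361
v 3.039 -0.149 1.395
v 3.363 0.373 -0.329
v 3.344 0.247 1.427
v -1.269 -2.792 -1.984
v -0.892 -2.242 -2.117
v -0.414 -2.098 -0.17
v -0.791 -2.648 -0.036
v -1.187 -2.121 -2.053
v -0.71 -1.977 -0.106
v -1.501 -2.153 -1.974
v -1.024 -2.009 -0.027
v -1.762 -2.332 -1.897
v -1.284 -2.188 0.05
v -1.909 -2.616 -1.84
v -1.432 -2.472 0.108
v -1.911 -2.941 -1.815
v -1.433 -2.797 0.132
v -1.764 -3.231 -1.83
v -1.287 -3.087 0.118
v -1.505 -3.421 -1.879
v -1.028 -3.277 0.068
v -1.191 -3.467 -1.953
v -0.714 -3.323 -0.005
v -0.895 -3.358 -2.033
v -0.418 -3.214 -0.086
v -0.685 -3.12 -2.102
v -0.207 -2.976 -0.155
v -0.608 -2.806 -2.144
v -0.131 -2.662 -0.197
v -0.683 -2.489 -2.15
v -0.205 -2.345 -0.202
v -1.38 1.95 -3.2
v -0.737 2.008 -1.574
v -2.346 3.245 -2.864
v -1.702 3.303 -1.238
v -0.578 2.637 -3.542
v 0.066 2.695 -1.916
v -1.543 3.932 -3.206
v -0.9 3.99 -1.58
v -4.726 1.114 2.43
v -3.649 1.664 2.437
v -3.851 -0.604 2.763
v -2.774 -0.054 2.77
v -3.561 0.145 3.667
v -4.101 1.207 3.461
v -3.399 -0.147 1.739
v -3.939 0.915 1.533
v -2.829 0.885 2.01
v -2.929 1.065 3.202
v -4.571 -0.005 1.998
v -4.671 0.175 3.19
f 2 4 1
f 5 2 1
f 1 4 3
f 3 5 1
f 2 8 4
f 6 2 5
f 6 8 2
f 4 8 3
f 7 5 3
f 3 8 7
f 7 6 5
f 8 6 7
f 10 9 13
f 10 13 11
f 11 13 14
f 11 14 12
f 13 9 15
f 13 15 14
f 14 15 16
f 14 16 12
f 15 9 17
f 15 17 16
f 16 17 18
f 16 18 12
f 17 9 19
f 17 19 18
f 18 19 20
f 18 20 12
f 19 9 21
f 19 21 20
f 20 21 22
f 20 22 12
f 21 9 23
f 21 23 22
f 22 23 24
f 22 24 12
f 23 9 25
f 23 25 24
f 24 25 26
f 24 26 12
f 25 9 27
f 25 27 26
f 26 27 28
f 26 28 12
f 27 9 29
f 27 29 28
f 28 29 30
f 28 30 12
f 29 9 10
f 29 10 30
f 30 10 11
f 30 11 12
f 32 31 35
f 32 35 33
f 33 35 36
f 33 36 34
f 35 31 37
f 35 37 36
f 36 37 38
f 36 38 34
f 37 31 39
f 37 39 38
f 38 39 40
f 38 40 34
f 39 31 41
f 39 41 40
f 40 41 42
f 40 42 34
f 41 31 43
f 41 43 42
f 42 43 44
f 42 44 34
f 43 31 45
f 43 45 44
f 44 45 46
f 44 46 34
f 45 31 47
f 45 47 46
f 46 47 48
f 46 48 34
f 47 31 49
f 47 49 48
f 48 49 50
f 48 50 34
f 49 31 51
f 49 51 50
f 50 51 52
f 50 52 34
f 51 31 53
f 51 53 52
f 52 53 54
f 52 54 34
f 53 31 55
f 53 55 54
f 54 55 56
f 54 56 34
f 55 31 57
f 55 57 56
f 56 57 58
f 56 58 34
f 57 31 32
f 57 32 58
f 58 32 33
f 58 33 34
f 60 62 59
f 63 60 59
f 59 62 61
f 61 63 59
f 60 66 62
f 64 60 63
f 64 66 60
f 62 66 61
f 65 63 61
f 61 66 65
f 65 64 63
f 66 64 65
f 67 78 72
f 67 72 68
f 67 68 74
f 67 74 77
f 67 77 78
f 68 72 76
f 72 78 71
f 78 77 69
f 77 74 73
f 74 68 75
f 70 76 71
f 70 71 69
f 70 69 73
f 70 73 75
f 70 75 76
f 71 76 72
f 69 71 78
f 73 69 77
f 75 73 74
f 76 75 68



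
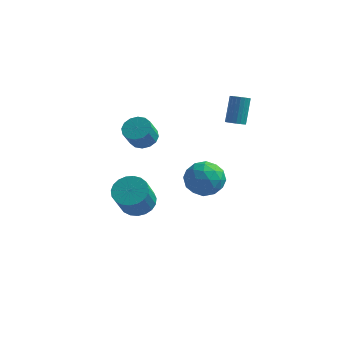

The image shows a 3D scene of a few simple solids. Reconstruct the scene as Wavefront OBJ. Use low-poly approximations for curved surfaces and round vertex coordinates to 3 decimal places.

v 2.014 2.819 1.794
v 2.564 2.836 1.802
v 2.516 3.717 3.255
v 1.966 3.701 3.246
v 2.512 3.025 1.685
v 2.464 3.907 3.138
v 2.375 3.179 1.587
v 2.326 4.061 3.04
v 2.175 3.271 1.525
v 2.126 4.153 2.977
v 1.947 3.285 1.509
v 1.899 4.167 2.961
v 1.731 3.218 1.542
v 1.683 4.1 2.995
v 1.564 3.082 1.619
v 1.515 3.964 3.072
v 1.474 2.901 1.726
v 1.426 3.782 3.179
v 1.478 2.705 1.845
v 1.43 3.587 3.298
v 1.575 2.53 1.955
v 1.527 3.411 3.408
v 1.748 2.404 2.037
v 1.7 3.286 3.49
v 1.966 2.35 2.077
v 1.918 3.232 3.529
v 2.193 2.377 2.068
v 2.145 3.259 3.52
v 2.389 2.481 2.011
v 2.341 3.363 3.464
v 2.52 2.643 1.917
v 2.472 3.525 3.37
v 1.798 -1.213 -0.497
v 2.818 -1.57 -0.146
v 1.022 -1.97 0.986
v 2.042 -2.327 1.337
v 1.797 -1.218 1.34
v 2.276 -0.75 0.423
v 1.564 -2.79 0.417
v 2.043 -2.322 -0.5
v 2.673 -2.544 0.418
v 2.817 -1.573 0.989
v 1.023 -1.967 -0.149
v 1.167 -0.996 0.422
v 2.376 -1.325 -0.452
v 1.464 -2.215 1.292
v 1.32 -1.563 1.294
v 1.919 -1.773 1.5
v 2.058 -0.843 -0.117
v 2.657 -1.053 0.089
v 2.057 -0.846 0.963
v 1.183 -2.487 0.751
v 1.782 -2.697 0.957
v 1.921 -1.767 -0.66
v 2.52 -1.977 -0.454
v 1.783 -2.694 -0.123
v 2.89 -2.108 0.086
v 2.434 -2.553 0.958
v 2.153 -2.825 0.417
v 2.435 -2.55 -0.122
v 2.975 -1.537 0.422
v 2.519 -1.982 1.294
v 2.374 -1.33 1.295
v 2.656 -1.055 0.756
v 2.889 -2.11 0.754
v 1.321 -1.558 -0.454
v 0.865 -2.003 0.418
v 1.184 -2.485 0.084
v 1.466 -2.21 -0.455
v 1.406 -0.987 -0.118
v 0.95 -1.432 0.754
v 1.405 -0.99 0.962
v 1.687 -0.715 0.423
v 0.951 -1.43 0.086
v -1.848 -0.424 1.845
v -1.31 -0.947 1.569
v -1.434 -1.64 2.638
v -1.972 -1.116 2.915
v -1.088 -0.666 1.777
v -1.213 -1.359 2.846
v -1.07 -0.32 2.003
v -1.195 -1.012 3.072
v -1.261 -0.001 2.187
v -1.385 -0.694 3.257
v -1.608 0.204 2.28
v -1.733 -0.489 3.349
v -2.02 0.241 2.256
v -2.145 -0.452 3.325
v -2.386 0.1 2.122
v -2.51 -0.593 3.191
v -2.607 -0.181 1.914
v -2.732 -0.874 2.983
v -2.625 -0.528 1.688
v -2.75 -1.22 2.757
v -2.435 -0.846 1.503
v -2.559 -1.539 2.573
v -2.087 -1.051 1.411
v -2.212 -1.744 2.48
v -1.675 -1.088 1.435
v -1.8 -1.781 2.504
v -2.93 1.395 -4.589
v -1.99 1.043 -4.819
v -2.009 -0.027 -3.261
v -2.95 0.325 -3.031
v -1.9 1.388 -4.581
v -1.92 0.318 -3.023
v -1.989 1.734 -4.345
v -2.008 0.664 -2.787
v -2.24 2.021 -4.15
v -2.26 0.951 -2.592
v -2.611 2.2 -4.032
v -2.63 1.131 -2.474
v -3.037 2.24 -4.01
v -3.056 1.17 -2.452
v -3.444 2.134 -4.088
v -3.464 1.064 -2.53
v -3.763 1.9 -4.253
v -3.782 0.83 -2.695
v -3.937 1.578 -4.476
v -3.957 0.509 -2.918
v -3.938 1.225 -4.718
v -3.957 0.156 -3.16
v -3.764 0.901 -4.938
v -3.784 -0.168 -3.38
v -3.446 0.663 -5.098
v -3.466 -0.407 -3.54
v -3.039 0.551 -5.17
v -3.059 -0.519 -3.612
v -2.613 0.585 -5.141
v -2.633 -0.485 -3.583
v -2.242 0.759 -5.017
v -2.262 -0.311 -3.459
f 2 1 5
f 2 5 3
f 3 5 6
f 3 6 4
f 5 1 7
f 5 7 6
f 6 7 8
f 6 8 4
f 7 1 9
f 7 9 8
f 8 9 10
f 8 10 4
f 9 1 11
f 9 11 10
f 10 11 12
f 10 12 4
f 11 1 13
f 11 13 12
f 12 13 14
f 12 14 4
f 13 1 15
f 13 15 14
f 14 15 16
f 14 16 4
f 15 1 17
f 15 17 16
f 16 17 18
f 16 18 4
f 17 1 19
f 17 19 18
f 18 19 20
f 18 20 4
f 19 1 21
f 19 21 20
f 20 21 22
f 20 22 4
f 21 1 23
f 21 23 22
f 22 23 24
f 22 24 4
f 23 1 25
f 23 25 24
f 24 25 26
f 24 26 4
f 25 1 27
f 25 27 26
f 26 27 28
f 26 28 4
f 27 1 29
f 27 29 28
f 28 29 30
f 28 30 4
f 29 1 31
f 29 31 30
f 30 31 32
f 30 32 4
f 31 1 2
f 31 2 32
f 32 2 3
f 32 3 4
f 33 70 49
f 70 44 73
f 49 73 38
f 70 73 49
f 33 49 45
f 49 38 50
f 45 50 34
f 49 50 45
f 33 45 54
f 45 34 55
f 54 55 40
f 45 55 54
f 33 54 66
f 54 40 69
f 66 69 43
f 54 69 66
f 33 66 70
f 66 43 74
f 70 74 44
f 66 74 70
f 34 50 61
f 50 38 64
f 61 64 42
f 50 64 61
f 38 73 51
f 73 44 72
f 51 72 37
f 73 72 51
f 44 74 71
f 74 43 67
f 71 67 35
f 74 67 71
f 43 69 68
f 69 40 56
f 68 56 39
f 69 56 68
f 40 55 60
f 55 34 57
f 60 57 41
f 55 57 60
f 36 62 48
f 62 42 63
f 48 63 37
f 62 63 48
f 36 48 46
f 48 37 47
f 46 47 35
f 48 47 46
f 36 46 53
f 46 35 52
f 53 52 39
f 46 52 53
f 36 53 58
f 53 39 59
f 58 59 41
f 53 59 58
f 36 58 62
f 58 41 65
f 62 65 42
f 58 65 62
f 37 63 51
f 63 42 64
f 51 64 38
f 63 64 51
f 35 47 71
f 47 37 72
f 71 72 44
f 47 72 71
f 39 52 68
f 52 35 67
f 68 67 43
f 52 67 68
f 41 59 60
f 59 39 56
f 60 56 40
f 59 56 60
f 42 65 61
f 65 41 57
f 61 57 34
f 65 57 61
f 76 75 79
f 76 79 77
f 77 79 80
f 77 80 78
f 79 75 81
f 79 81 80
f 80 81 82
f 80 82 78
f 81 75 83
f 81 83 82
f 82 83 84
f 82 84 78
f 83 75 85
f 83 85 84
f 84 85 86
f 84 86 78
f 85 75 87
f 85 87 86
f 86 87 88
f 86 88 78
f 87 75 89
f 87 89 88
f 88 89 90
f 88 90 78
f 89 75 91
f 89 91 90
f 90 91 92
f 90 92 78
f 91 75 93
f 91 93 92
f 92 93 94
f 92 94 78
f 93 75 95
f 93 95 94
f 94 95 96
f 94 96 78
f 95 75 97
f 95 97 96
f 96 97 98
f 96 98 78
f 97 75 99
f 97 99 98
f 98 99 100
f 98 100 78
f 99 75 76
f 99 76 100
f 100 76 77
f 100 77 78
f 102 101 105
f 102 105 103
f 103 105 106
f 103 106 104
f 105 101 107
f 105 107 106
f 106 107 108
f 106 108 104
f 107 101 109
f 107 109 108
f 108 109 110
f 108 110 104
f 109 101 111
f 109 111 110
f 110 111 112
f 110 112 104
f 111 101 113
f 111 113 112
f 112 113 114
f 112 114 104
f 113 101 115
f 113 115 114
f 114 115 116
f 114 116 104
f 115 101 117
f 115 117 116
f 116 117 118
f 116 118 104
f 117 101 119
f 117 119 118
f 118 119 120
f 118 120 104
f 119 101 121
f 119 121 120
f 120 121 122
f 120 122 104
f 121 101 123
f 121 123 122
f 122 123 124
f 122 124 104
f 123 101 125
f 123 125 124
f 124 125 126
f 124 126 104
f 125 101 127
f 125 127 126
f 126 127 128
f 126 128 104
f 127 101 129
f 127 129 128
f 128 129 130
f 128 130 104
f 129 101 131
f 129 131 130
f 130 131 132
f 130 132 104
f 131 101 102
f 131 102 132
f 132 102 103
f 132 103 104



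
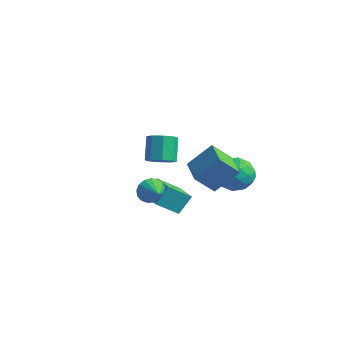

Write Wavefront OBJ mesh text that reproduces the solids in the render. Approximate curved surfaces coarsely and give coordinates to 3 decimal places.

v 1.999 2.116 1.091
v 2.969 2.752 1.468
v 3.191 0.688 0.432
v 4.161 1.324 0.809
v 3.4 0.832 1.625
v 2.663 1.715 2.032
v 3.497 1.725 -0.132
v 2.76 2.608 0.275
v 3.895 2.51 0.712
v 3.835 1.958 1.798
v 2.325 1.482 0.102
v 2.265 0.93 1.188
v 2.38 2.559 1.338
v 3.78 0.881 0.562
v 3.333 0.592 1.042
v 3.903 0.965 1.264
v 2.2 1.95 1.669
v 2.77 2.324 1.891
v 3.023 1.195 1.983
v 3.39 1.116 0.009
v 3.96 1.49 0.231
v 2.257 2.475 0.636
v 2.827 2.848 0.858
v 3.137 2.245 -0.083
v 3.494 2.791 1.114
v 4.195 1.952 0.727
v 3.804 2.187 0.174
v 3.371 2.706 0.413
v 3.459 2.467 1.753
v 4.159 1.627 1.365
v 3.712 1.338 1.845
v 3.279 1.857 2.085
v 4.003 2.325 1.308
v 2.001 1.813 0.535
v 2.701 0.973 0.147
v 2.881 1.583 -0.185
v 2.448 2.102 0.055
v 1.965 1.488 1.173
v 2.666 0.649 0.786
v 2.789 0.734 1.487
v 2.356 1.253 1.726
v 2.157 1.115 0.592
v -3.253 2.528 -1.087
v -2.696 2.047 -0.519
v -3.35 2.91 0.855
v -3.907 3.392 0.287
v -2.393 2.647 -0.752
v -3.048 3.511 0.622
v -2.594 3.178 -1.182
v -3.249 4.042 0.192
v -3.181 3.328 -1.556
v -3.835 4.192 -0.182
v -3.81 3.01 -1.655
v -4.464 3.873 -0.281
v -4.112 2.409 -1.422
v -4.767 3.273 -0.048
v -3.911 1.878 -0.992
v -4.566 2.742 0.382
v -3.325 1.728 -0.618
v -3.979 2.592 0.756
v -0.129 -0.389 -1.971
v -0.797 -1.544 -0.902
v 0.063 0.471 -0.922
v -0.605 -0.684 0.147
v 1.345 -1.016 -1.727
v 0.677 -2.171 -0.658
v 1.537 -0.156 -0.678
v 0.869 -1.311 0.391
v 3.784 -0.842 1.129
v 3.139 -1.76 2.283
v 2.277 0.248 1.152
v 1.631 -0.67 2.306
v 4.609 0.27 2.474
v 3.963 -0.648 3.628
v 3.101 1.36 2.497
v 2.456 0.442 3.651
v 0.845 -2.738 0.818
v 1.24 -2.403 0.144
v 1.895 -3.202 1.202
v 1.266 -2.111 0.427
v 1.196 -1.963 0.799
v 1.045 -1.993 1.176
v 0.848 -2.193 1.47
v 0.651 -2.517 1.616
v 0.499 -2.893 1.578
v 0.425 -3.232 1.367
v 0.448 -3.459 1.03
v 0.562 -3.52 0.644
v 0.741 -3.402 0.298
v 0.944 -3.132 0.071
v 1.124 -2.771 0.016
f 1 38 17
f 38 12 41
f 17 41 6
f 38 41 17
f 1 17 13
f 17 6 18
f 13 18 2
f 17 18 13
f 1 13 22
f 13 2 23
f 22 23 8
f 13 23 22
f 1 22 34
f 22 8 37
f 34 37 11
f 22 37 34
f 1 34 38
f 34 11 42
f 38 42 12
f 34 42 38
f 2 18 29
f 18 6 32
f 29 32 10
f 18 32 29
f 6 41 19
f 41 12 40
f 19 40 5
f 41 40 19
f 12 42 39
f 42 11 35
f 39 35 3
f 42 35 39
f 11 37 36
f 37 8 24
f 36 24 7
f 37 24 36
f 8 23 28
f 23 2 25
f 28 25 9
f 23 25 28
f 4 30 16
f 30 10 31
f 16 31 5
f 30 31 16
f 4 16 14
f 16 5 15
f 14 15 3
f 16 15 14
f 4 14 21
f 14 3 20
f 21 20 7
f 14 20 21
f 4 21 26
f 21 7 27
f 26 27 9
f 21 27 26
f 4 26 30
f 26 9 33
f 30 33 10
f 26 33 30
f 5 31 19
f 31 10 32
f 19 32 6
f 31 32 19
f 3 15 39
f 15 5 40
f 39 40 12
f 15 40 39
f 7 20 36
f 20 3 35
f 36 35 11
f 20 35 36
f 9 27 28
f 27 7 24
f 28 24 8
f 27 24 28
f 10 33 29
f 33 9 25
f 29 25 2
f 33 25 29
f 44 43 47
f 44 47 45
f 45 47 48
f 45 48 46
f 47 43 49
f 47 49 48
f 48 49 50
f 48 50 46
f 49 43 51
f 49 51 50
f 50 51 52
f 50 52 46
f 51 43 53
f 51 53 52
f 52 53 54
f 52 54 46
f 53 43 55
f 53 55 54
f 54 55 56
f 54 56 46
f 55 43 57
f 55 57 56
f 56 57 58
f 56 58 46
f 57 43 59
f 57 59 58
f 58 59 60
f 58 60 46
f 59 43 44
f 59 44 60
f 60 44 45
f 60 45 46
f 62 64 61
f 65 62 61
f 61 64 63
f 63 65 61
f 62 68 64
f 66 62 65
f 66 68 62
f 64 68 63
f 67 65 63
f 63 68 67
f 67 66 65
f 68 66 67
f 70 72 69
f 73 70 69
f 69 72 71
f 71 73 69
f 70 76 72
f 74 70 73
f 74 76 70
f 72 76 71
f 75 73 71
f 71 76 75
f 75 74 73
f 76 74 75
f 78 77 80
f 78 80 79
f 80 77 81
f 80 81 79
f 81 77 82
f 81 82 79
f 82 77 83
f 82 83 79
f 83 77 84
f 83 84 79
f 84 77 85
f 84 85 79
f 85 77 86
f 85 86 79
f 86 77 87
f 86 87 79
f 87 77 88
f 87 88 79
f 88 77 89
f 88 89 79
f 89 77 90
f 89 90 79
f 90 77 91
f 90 91 79
f 91 77 78
f 91 78 79



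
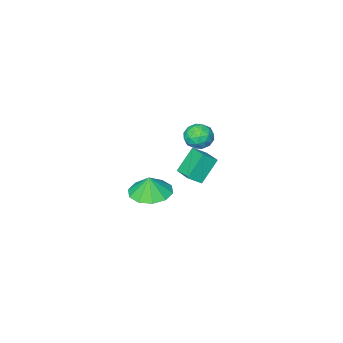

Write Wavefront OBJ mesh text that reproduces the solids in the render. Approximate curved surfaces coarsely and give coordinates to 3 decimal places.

v -3.647 -1.705 -3.558
v -4.668 -1.788 -2.265
v -3.424 -0.471 -3.303
v -4.446 -0.553 -2.01
v -2.934 -1.947 -3.01
v -3.956 -2.029 -1.717
v -2.712 -0.712 -2.755
v -3.733 -0.795 -1.462
v 2.328 3.452 0.863
v 3.043 2.671 0.817
v 2.432 3.488 1.877
v 3.362 3.24 0.765
v 3.286 3.891 0.749
v 2.845 4.374 0.777
v 2.206 4.505 0.838
v 1.613 4.234 0.909
v 1.294 3.664 0.961
v 1.37 3.013 0.977
v 1.812 2.53 0.948
v 2.451 2.399 0.888
v -1.252 3.06 3.521
v -0.764 3.429 3.04
v -1.076 1.991 2.88
v -0.588 2.36 2.399
v -0.383 2.233 3.139
v -0.492 2.894 3.535
v -1.348 2.526 2.385
v -1.457 3.187 2.781
v -0.823 3.099 2.338
v -0.227 2.918 2.804
v -1.613 2.502 3.116
v -1.017 2.321 3.582
v -1.024 3.338 3.337
v -0.816 2.082 2.583
v -0.696 2.007 3.018
v -0.409 2.224 2.736
v -0.864 3.024 3.628
v -0.577 3.241 3.345
v -0.353 2.538 3.404
v -1.263 2.179 2.575
v -0.976 2.396 2.292
v -1.431 3.196 3.184
v -1.144 3.413 2.902
v -1.487 2.882 2.516
v -0.771 3.361 2.641
v -0.668 2.733 2.265
v -1.114 2.83 2.256
v -1.179 3.219 2.489
v -0.421 3.255 2.915
v -0.317 2.626 2.539
v -0.197 2.552 2.974
v -0.261 2.94 3.207
v -0.456 3.061 2.503
v -1.523 2.794 3.381
v -1.419 2.165 3.005
v -1.579 2.48 2.713
v -1.643 2.868 2.946
v -1.172 2.687 3.655
v -1.069 2.059 3.279
v -0.661 2.201 3.431
v -0.726 2.59 3.664
v -1.384 2.359 3.417
f 2 4 1
f 5 2 1
f 1 4 3
f 3 5 1
f 2 8 4
f 6 2 5
f 6 8 2
f 4 8 3
f 7 5 3
f 3 8 7
f 7 6 5
f 8 6 7
f 10 9 12
f 10 12 11
f 12 9 13
f 12 13 11
f 13 9 14
f 13 14 11
f 14 9 15
f 14 15 11
f 15 9 16
f 15 16 11
f 16 9 17
f 16 17 11
f 17 9 18
f 17 18 11
f 18 9 19
f 18 19 11
f 19 9 20
f 19 20 11
f 20 9 10
f 20 10 11
f 21 58 37
f 58 32 61
f 37 61 26
f 58 61 37
f 21 37 33
f 37 26 38
f 33 38 22
f 37 38 33
f 21 33 42
f 33 22 43
f 42 43 28
f 33 43 42
f 21 42 54
f 42 28 57
f 54 57 31
f 42 57 54
f 21 54 58
f 54 31 62
f 58 62 32
f 54 62 58
f 22 38 49
f 38 26 52
f 49 52 30
f 38 52 49
f 26 61 39
f 61 32 60
f 39 60 25
f 61 60 39
f 32 62 59
f 62 31 55
f 59 55 23
f 62 55 59
f 31 57 56
f 57 28 44
f 56 44 27
f 57 44 56
f 28 43 48
f 43 22 45
f 48 45 29
f 43 45 48
f 24 50 36
f 50 30 51
f 36 51 25
f 50 51 36
f 24 36 34
f 36 25 35
f 34 35 23
f 36 35 34
f 24 34 41
f 34 23 40
f 41 40 27
f 34 40 41
f 24 41 46
f 41 27 47
f 46 47 29
f 41 47 46
f 24 46 50
f 46 29 53
f 50 53 30
f 46 53 50
f 25 51 39
f 51 30 52
f 39 52 26
f 51 52 39
f 23 35 59
f 35 25 60
f 59 60 32
f 35 60 59
f 27 40 56
f 40 23 55
f 56 55 31
f 40 55 56
f 29 47 48
f 47 27 44
f 48 44 28
f 47 44 48
f 30 53 49
f 53 29 45
f 49 45 22
f 53 45 49



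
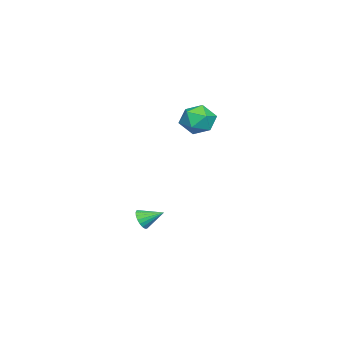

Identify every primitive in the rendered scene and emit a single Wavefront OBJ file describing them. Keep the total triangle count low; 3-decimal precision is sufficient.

v 0.981 2.763 4.364
v 1.356 2.144 3.691
v -0.476 2.156 4.109
v -0.101 1.537 3.436
v 0.116 1.418 4.393
v 1.017 1.793 4.55
v -0.137 2.507 3.25
v 0.764 2.882 3.407
v 0.665 1.986 3.002
v 0.822 1.313 3.709
v 0.058 2.987 4.091
v 0.215 2.314 4.798
v 1.413 -0.354 -2.702
v 1.623 -0.592 -2.169
v 1.247 0.714 -2.158
v 1.853 -0.496 -2.288
v 1.995 -0.372 -2.489
v 2.022 -0.244 -2.732
v 1.929 -0.138 -2.969
v 1.733 -0.075 -3.153
v 1.474 -0.067 -3.248
v 1.203 -0.116 -3.234
v 0.973 -0.212 -3.115
v 0.831 -0.337 -2.914
v 0.804 -0.464 -2.671
v 0.897 -0.57 -2.434
v 1.093 -0.633 -2.25
v 1.352 -0.641 -2.155
f 1 12 6
f 1 6 2
f 1 2 8
f 1 8 11
f 1 11 12
f 2 6 10
f 6 12 5
f 12 11 3
f 11 8 7
f 8 2 9
f 4 10 5
f 4 5 3
f 4 3 7
f 4 7 9
f 4 9 10
f 5 10 6
f 3 5 12
f 7 3 11
f 9 7 8
f 10 9 2
f 14 13 16
f 14 16 15
f 16 13 17
f 16 17 15
f 17 13 18
f 17 18 15
f 18 13 19
f 18 19 15
f 19 13 20
f 19 20 15
f 20 13 21
f 20 21 15
f 21 13 22
f 21 22 15
f 22 13 23
f 22 23 15
f 23 13 24
f 23 24 15
f 24 13 25
f 24 25 15
f 25 13 26
f 25 26 15
f 26 13 27
f 26 27 15
f 27 13 28
f 27 28 15
f 28 13 14
f 28 14 15



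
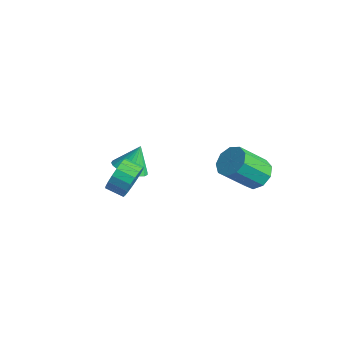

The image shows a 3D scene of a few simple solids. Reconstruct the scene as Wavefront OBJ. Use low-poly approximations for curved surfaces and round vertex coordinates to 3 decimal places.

v -1.075 -0.314 -0.271
v -0.582 -0.583 0.569
v -1.432 -1.075 0.91
v -1.925 -0.806 0.071
v -0.765 -0.189 0.682
v -1.615 -0.681 1.024
v -1.009 0.181 0.607
v -1.859 -0.311 0.949
v -1.266 0.453 0.358
v -2.116 -0.039 0.7
v -1.485 0.573 -0.016
v -2.336 0.081 0.326
v -1.623 0.517 -0.44
v -2.474 0.025 -0.098
v -1.653 0.297 -0.83
v -2.503 -0.195 -0.489
v -1.568 -0.045 -1.11
v -2.418 -0.537 -0.769
v -1.385 -0.439 -1.224
v -2.235 -0.931 -0.882
v -1.141 -0.809 -1.149
v -1.991 -1.301 -0.807
v -0.884 -1.081 -0.9
v -1.734 -1.573 -0.558
v -0.664 -1.201 -0.526
v -1.515 -1.693 -0.184
v -0.526 -1.145 -0.102
v -1.377 -1.637 0.24
v -0.497 -0.925 0.289
v -1.347 -1.417 0.63
v 3.282 3.969 1.157
v 3.761 3.323 0.69
v 3.356 1.964 2.157
v 2.878 2.611 2.623
v 4.148 3.635 1.086
v 3.743 2.277 2.553
v 4.13 4.104 1.515
v 3.725 2.746 2.982
v 3.715 4.51 1.777
v 3.311 3.152 3.244
v 3.098 4.663 1.748
v 2.694 3.304 3.215
v 2.568 4.491 1.442
v 2.163 3.132 2.909
v 2.371 4.075 1.003
v 1.966 2.716 2.47
v 2.601 3.61 0.635
v 2.196 2.251 2.102
v 3.15 3.312 0.512
v 2.745 1.954 1.979
v -3.12 0.89 -1.304
v -2.666 1.673 -1.73
v -3.18 1.65 0.024
v -3.068 1.758 -1.798
v -3.478 1.694 -1.779
v -3.826 1.49 -1.679
v -4.053 1.183 -1.513
v -4.117 0.825 -1.312
v -4.01 0.478 -1.109
v -3.748 0.203 -0.939
v -3.378 0.047 -0.833
v -2.963 0.036 -0.808
v -2.575 0.174 -0.868
v -2.281 0.435 -1.004
v -2.133 0.775 -1.192
v -2.154 1.135 -1.399
v -2.343 1.453 -1.589
f 2 1 5
f 2 5 3
f 3 5 6
f 3 6 4
f 5 1 7
f 5 7 6
f 6 7 8
f 6 8 4
f 7 1 9
f 7 9 8
f 8 9 10
f 8 10 4
f 9 1 11
f 9 11 10
f 10 11 12
f 10 12 4
f 11 1 13
f 11 13 12
f 12 13 14
f 12 14 4
f 13 1 15
f 13 15 14
f 14 15 16
f 14 16 4
f 15 1 17
f 15 17 16
f 16 17 18
f 16 18 4
f 17 1 19
f 17 19 18
f 18 19 20
f 18 20 4
f 19 1 21
f 19 21 20
f 20 21 22
f 20 22 4
f 21 1 23
f 21 23 22
f 22 23 24
f 22 24 4
f 23 1 25
f 23 25 24
f 24 25 26
f 24 26 4
f 25 1 27
f 25 27 26
f 26 27 28
f 26 28 4
f 27 1 29
f 27 29 28
f 28 29 30
f 28 30 4
f 29 1 2
f 29 2 30
f 30 2 3
f 30 3 4
f 32 31 35
f 32 35 33
f 33 35 36
f 33 36 34
f 35 31 37
f 35 37 36
f 36 37 38
f 36 38 34
f 37 31 39
f 37 39 38
f 38 39 40
f 38 40 34
f 39 31 41
f 39 41 40
f 40 41 42
f 40 42 34
f 41 31 43
f 41 43 42
f 42 43 44
f 42 44 34
f 43 31 45
f 43 45 44
f 44 45 46
f 44 46 34
f 45 31 47
f 45 47 46
f 46 47 48
f 46 48 34
f 47 31 49
f 47 49 48
f 48 49 50
f 48 50 34
f 49 31 32
f 49 32 50
f 50 32 33
f 50 33 34
f 52 51 54
f 52 54 53
f 54 51 55
f 54 55 53
f 55 51 56
f 55 56 53
f 56 51 57
f 56 57 53
f 57 51 58
f 57 58 53
f 58 51 59
f 58 59 53
f 59 51 60
f 59 60 53
f 60 51 61
f 60 61 53
f 61 51 62
f 61 62 53
f 62 51 63
f 62 63 53
f 63 51 64
f 63 64 53
f 64 51 65
f 64 65 53
f 65 51 66
f 65 66 53
f 66 51 67
f 66 67 53
f 67 51 52
f 67 52 53



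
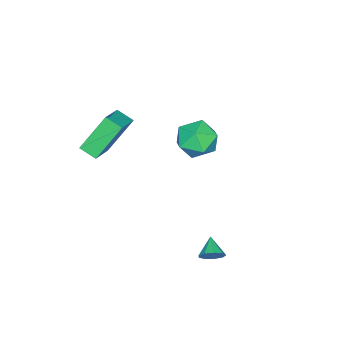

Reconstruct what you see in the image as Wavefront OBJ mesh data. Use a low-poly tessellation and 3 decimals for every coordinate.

v -1.252 1.48 0.044
v -0.267 1.406 0.666
v -1.813 -0.186 0.734
v -0.828 -0.26 1.356
v -1.635 0.536 1.634
v -1.288 1.566 1.207
v -0.792 -0.346 0.193
v -0.445 0.684 -0.234
v 0.017 0.278 0.758
v -0.504 0.823 1.648
v -1.576 0.397 -0.248
v -2.097 0.942 0.642
v 2.965 3.775 -3.281
v 3.382 3.623 -2.819
v 2.195 3.245 -2.759
v 3.185 4.002 -2.725
v 2.885 4.275 -2.89
v 2.623 4.314 -3.238
v 2.52 4.1 -3.606
v 2.626 3.734 -3.822
v 2.89 3.387 -3.785
v 3.189 3.221 -3.511
v 3.383 3.315 -3.13
v 1.123 -1.516 2.76
v 1.138 -2.386 3.142
v 2.663 -1.144 3.55
v 2.677 -2.014 3.931
v 2.203 -2.266 1.009
v 2.217 -3.136 1.39
v 3.742 -1.894 1.798
v 3.757 -2.764 2.18
f 1 12 6
f 1 6 2
f 1 2 8
f 1 8 11
f 1 11 12
f 2 6 10
f 6 12 5
f 12 11 3
f 11 8 7
f 8 2 9
f 4 10 5
f 4 5 3
f 4 3 7
f 4 7 9
f 4 9 10
f 5 10 6
f 3 5 12
f 7 3 11
f 9 7 8
f 10 9 2
f 14 13 16
f 14 16 15
f 16 13 17
f 16 17 15
f 17 13 18
f 17 18 15
f 18 13 19
f 18 19 15
f 19 13 20
f 19 20 15
f 20 13 21
f 20 21 15
f 21 13 22
f 21 22 15
f 22 13 23
f 22 23 15
f 23 13 14
f 23 14 15
f 25 27 24
f 28 25 24
f 24 27 26
f 26 28 24
f 25 31 27
f 29 25 28
f 29 31 25
f 27 31 26
f 30 28 26
f 26 31 30
f 30 29 28
f 31 29 30



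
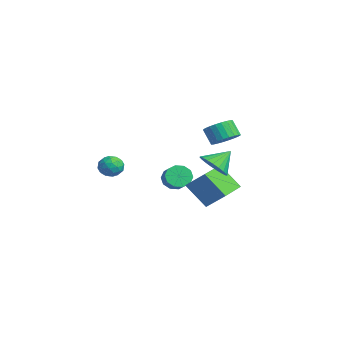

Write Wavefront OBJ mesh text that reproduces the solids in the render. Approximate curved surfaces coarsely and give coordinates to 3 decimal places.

v 2.581 1.378 -1.505
v 3.568 1.353 -1.292
v 2.399 2.442 -0.535
v 3.553 1.634 -1.604
v 3.37 1.871 -1.898
v 3.05 2.023 -2.124
v 2.649 2.064 -2.243
v 2.237 1.986 -2.235
v 1.884 1.803 -2.1
v 1.651 1.546 -1.862
v 1.579 1.261 -1.563
v 1.68 0.996 -1.253
v 1.937 0.797 -0.987
v 2.305 0.699 -0.81
v 2.721 0.718 -0.754
v 3.112 0.851 -0.827
v 3.412 1.076 -1.017
v -2.942 3.959 -1.539
v -2.21 4.236 -1.018
v -2.806 3.938 -0.021
v -3.538 3.661 -0.541
v -2.403 4.547 -1.041
v -3 4.249 -0.043
v -2.678 4.768 -1.14
v -3.275 4.47 -0.142
v -2.994 4.866 -1.299
v -3.591 4.569 -0.302
v -3.301 4.826 -1.495
v -3.898 4.528 -0.497
v -3.554 4.654 -1.698
v -4.151 4.356 -0.7
v -3.713 4.376 -1.876
v -4.31 4.078 -0.878
v -3.755 4.035 -2.003
v -4.352 3.737 -1.005
v -3.674 3.682 -2.059
v -4.27 3.384 -1.062
v -3.48 3.371 -2.037
v -4.077 3.073 -1.039
v -3.205 3.15 -1.938
v -3.802 2.852 -0.94
v -2.889 3.051 -1.778
v -3.486 2.754 -0.781
v -2.582 3.092 -1.583
v -3.179 2.794 -0.585
v -2.329 3.264 -1.38
v -2.926 2.966 -0.382
v -2.17 3.542 -1.202
v -2.767 3.244 -0.204
v -2.128 3.883 -1.075
v -2.725 3.585 -0.077
v 0.489 -3.213 -1.319
v 0.933 -3.426 -1.934
v -0.313 -4.174 -1.566
v 0.131 -4.387 -2.181
v 0.404 -4.479 -1.447
v 0.9 -3.885 -1.294
v -0.28 -3.715 -2.206
v 0.216 -3.121 -2.053
v 0.459 -3.736 -2.482
v 0.881 -4.209 -2.013
v -0.261 -3.391 -1.487
v 0.161 -3.864 -1.018
v 0.781 -3.235 -1.605
v -0.161 -4.365 -1.895
v -0.001 -4.419 -1.463
v 0.26 -4.545 -1.825
v 0.761 -3.505 -1.229
v 1.023 -3.63 -1.59
v 0.712 -4.249 -1.304
v -0.403 -3.97 -1.91
v -0.141 -4.095 -2.271
v 0.36 -3.055 -1.675
v 0.621 -3.181 -2.037
v -0.092 -3.351 -2.196
v 0.764 -3.543 -2.289
v 0.292 -4.108 -2.434
v 0.051 -3.712 -2.448
v 0.342 -3.363 -2.359
v 1.012 -3.82 -2.013
v 0.541 -4.386 -2.158
v 0.701 -4.44 -1.726
v 0.992 -4.09 -1.637
v 0.733 -4.003 -2.335
v 0.079 -3.214 -1.342
v -0.392 -3.78 -1.487
v -0.372 -3.51 -1.863
v -0.081 -3.16 -1.774
v 0.328 -3.492 -1.066
v -0.144 -4.057 -1.211
v 0.278 -4.237 -1.141
v 0.569 -3.888 -1.052
v -0.113 -3.597 -1.165
v -2.539 0.747 -4.164
v -2.137 0.852 -4.883
v -1.219 0.818 -4.375
v -1.621 0.713 -3.656
v -2.231 1.315 -4.684
v -1.312 1.282 -4.176
v -2.442 1.562 -4.287
v -1.523 1.528 -3.778
v -2.69 1.497 -3.842
v -1.772 1.463 -3.334
v -2.88 1.145 -3.521
v -1.962 1.112 -3.013
v -2.941 0.642 -3.445
v -2.023 0.608 -2.937
v -2.848 0.178 -3.644
v -1.929 0.145 -3.136
v -2.637 -0.068 -4.042
v -1.718 -0.102 -3.533
v -2.388 -0.003 -4.486
v -1.47 -0.037 -3.978
v -2.198 0.348 -4.807
v -1.28 0.315 -4.299
v 2.373 1.04 -4.629
v 1.521 0.11 -3.194
v 0.832 2.452 -4.629
v -0.02 1.522 -3.194
v 3.16 1.898 -3.606
v 2.308 0.968 -2.171
v 1.619 3.31 -3.606
v 0.767 2.38 -2.171
f 2 1 4
f 2 4 3
f 4 1 5
f 4 5 3
f 5 1 6
f 5 6 3
f 6 1 7
f 6 7 3
f 7 1 8
f 7 8 3
f 8 1 9
f 8 9 3
f 9 1 10
f 9 10 3
f 10 1 11
f 10 11 3
f 11 1 12
f 11 12 3
f 12 1 13
f 12 13 3
f 13 1 14
f 13 14 3
f 14 1 15
f 14 15 3
f 15 1 16
f 15 16 3
f 16 1 17
f 16 17 3
f 17 1 2
f 17 2 3
f 19 18 22
f 19 22 20
f 20 22 23
f 20 23 21
f 22 18 24
f 22 24 23
f 23 24 25
f 23 25 21
f 24 18 26
f 24 26 25
f 25 26 27
f 25 27 21
f 26 18 28
f 26 28 27
f 27 28 29
f 27 29 21
f 28 18 30
f 28 30 29
f 29 30 31
f 29 31 21
f 30 18 32
f 30 32 31
f 31 32 33
f 31 33 21
f 32 18 34
f 32 34 33
f 33 34 35
f 33 35 21
f 34 18 36
f 34 36 35
f 35 36 37
f 35 37 21
f 36 18 38
f 36 38 37
f 37 38 39
f 37 39 21
f 38 18 40
f 38 40 39
f 39 40 41
f 39 41 21
f 40 18 42
f 40 42 41
f 41 42 43
f 41 43 21
f 42 18 44
f 42 44 43
f 43 44 45
f 43 45 21
f 44 18 46
f 44 46 45
f 45 46 47
f 45 47 21
f 46 18 48
f 46 48 47
f 47 48 49
f 47 49 21
f 48 18 50
f 48 50 49
f 49 50 51
f 49 51 21
f 50 18 19
f 50 19 51
f 51 19 20
f 51 20 21
f 52 89 68
f 89 63 92
f 68 92 57
f 89 92 68
f 52 68 64
f 68 57 69
f 64 69 53
f 68 69 64
f 52 64 73
f 64 53 74
f 73 74 59
f 64 74 73
f 52 73 85
f 73 59 88
f 85 88 62
f 73 88 85
f 52 85 89
f 85 62 93
f 89 93 63
f 85 93 89
f 53 69 80
f 69 57 83
f 80 83 61
f 69 83 80
f 57 92 70
f 92 63 91
f 70 91 56
f 92 91 70
f 63 93 90
f 93 62 86
f 90 86 54
f 93 86 90
f 62 88 87
f 88 59 75
f 87 75 58
f 88 75 87
f 59 74 79
f 74 53 76
f 79 76 60
f 74 76 79
f 55 81 67
f 81 61 82
f 67 82 56
f 81 82 67
f 55 67 65
f 67 56 66
f 65 66 54
f 67 66 65
f 55 65 72
f 65 54 71
f 72 71 58
f 65 71 72
f 55 72 77
f 72 58 78
f 77 78 60
f 72 78 77
f 55 77 81
f 77 60 84
f 81 84 61
f 77 84 81
f 56 82 70
f 82 61 83
f 70 83 57
f 82 83 70
f 54 66 90
f 66 56 91
f 90 91 63
f 66 91 90
f 58 71 87
f 71 54 86
f 87 86 62
f 71 86 87
f 60 78 79
f 78 58 75
f 79 75 59
f 78 75 79
f 61 84 80
f 84 60 76
f 80 76 53
f 84 76 80
f 95 94 98
f 95 98 96
f 96 98 99
f 96 99 97
f 98 94 100
f 98 100 99
f 99 100 101
f 99 101 97
f 100 94 102
f 100 102 101
f 101 102 103
f 101 103 97
f 102 94 104
f 102 104 103
f 103 104 105
f 103 105 97
f 104 94 106
f 104 106 105
f 105 106 107
f 105 107 97
f 106 94 108
f 106 108 107
f 107 108 109
f 107 109 97
f 108 94 110
f 108 110 109
f 109 110 111
f 109 111 97
f 110 94 112
f 110 112 111
f 111 112 113
f 111 113 97
f 112 94 114
f 112 114 113
f 113 114 115
f 113 115 97
f 114 94 95
f 114 95 115
f 115 95 96
f 115 96 97
f 117 119 116
f 120 117 116
f 116 119 118
f 118 120 116
f 117 123 119
f 121 117 120
f 121 123 117
f 119 123 118
f 122 120 118
f 118 123 122
f 122 121 120
f 123 121 122



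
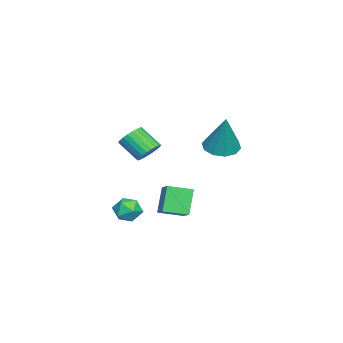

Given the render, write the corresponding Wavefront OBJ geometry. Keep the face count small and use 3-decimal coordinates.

v 0.452 2.845 1.359
v 1.298 2.665 1.076
v 1.208 3.255 3.361
v 1.202 3.214 1
v 0.82 3.622 1.06
v 0.297 3.734 1.235
v -0.167 3.506 1.457
v -0.394 3.026 1.641
v -0.299 2.477 1.718
v 0.083 2.068 1.657
v 0.606 1.957 1.482
v 1.07 2.185 1.26
v -1.454 -1.827 -3.743
v -0.863 -1.326 -3.978
v -0.617 -2.834 -3.782
v -0.026 -2.333 -4.017
v -0.323 -2.284 -3.265
v -0.841 -1.662 -3.241
v -0.639 -2.498 -4.519
v -1.157 -1.876 -4.495
v -0.359 -1.741 -4.457
v -0.164 -1.608 -3.683
v -1.316 -2.552 -4.077
v -1.121 -2.419 -3.303
v -0.697 -0.582 -3.862
v -1.485 -0.577 -2.515
v -1.202 0.578 -4.161
v -1.99 0.583 -2.815
v 0.19 -0.063 -3.345
v -0.598 -0.058 -1.999
v -0.315 1.097 -3.645
v -1.103 1.102 -2.298
v -0.906 -1.035 -0.017
v -0.614 -0.632 0.516
v -0.901 -1.662 1.451
v -1.194 -2.065 0.917
v -0.886 -0.548 0.526
v -1.173 -1.577 1.46
v -1.161 -0.538 0.452
v -1.448 -1.567 1.387
v -1.397 -0.603 0.307
v -1.684 -1.633 1.242
v -1.559 -0.735 0.113
v -1.846 -1.764 1.048
v -1.621 -0.912 -0.101
v -1.908 -1.941 0.834
v -1.574 -1.108 -0.303
v -1.862 -2.137 0.632
v -1.426 -1.293 -0.461
v -1.714 -2.322 0.474
v -1.199 -1.438 -0.551
v -1.486 -2.468 0.384
v -0.927 -1.523 -0.56
v -1.214 -2.552 0.374
v -0.652 -1.533 -0.487
v -0.939 -2.562 0.448
v -0.416 -1.467 -0.342
v -0.703 -2.497 0.593
v -0.254 -1.336 -0.148
v -0.541 -2.365 0.787
v -0.192 -1.159 0.066
v -0.479 -2.188 1.001
v -0.238 -0.963 0.268
v -0.526 -1.992 1.203
v -0.386 -0.778 0.426
v -0.674 -1.807 1.361
f 2 1 4
f 2 4 3
f 4 1 5
f 4 5 3
f 5 1 6
f 5 6 3
f 6 1 7
f 6 7 3
f 7 1 8
f 7 8 3
f 8 1 9
f 8 9 3
f 9 1 10
f 9 10 3
f 10 1 11
f 10 11 3
f 11 1 12
f 11 12 3
f 12 1 2
f 12 2 3
f 13 24 18
f 13 18 14
f 13 14 20
f 13 20 23
f 13 23 24
f 14 18 22
f 18 24 17
f 24 23 15
f 23 20 19
f 20 14 21
f 16 22 17
f 16 17 15
f 16 15 19
f 16 19 21
f 16 21 22
f 17 22 18
f 15 17 24
f 19 15 23
f 21 19 20
f 22 21 14
f 26 28 25
f 29 26 25
f 25 28 27
f 27 29 25
f 26 32 28
f 30 26 29
f 30 32 26
f 28 32 27
f 31 29 27
f 27 32 31
f 31 30 29
f 32 30 31
f 34 33 37
f 34 37 35
f 35 37 38
f 35 38 36
f 37 33 39
f 37 39 38
f 38 39 40
f 38 40 36
f 39 33 41
f 39 41 40
f 40 41 42
f 40 42 36
f 41 33 43
f 41 43 42
f 42 43 44
f 42 44 36
f 43 33 45
f 43 45 44
f 44 45 46
f 44 46 36
f 45 33 47
f 45 47 46
f 46 47 48
f 46 48 36
f 47 33 49
f 47 49 48
f 48 49 50
f 48 50 36
f 49 33 51
f 49 51 50
f 50 51 52
f 50 52 36
f 51 33 53
f 51 53 52
f 52 53 54
f 52 54 36
f 53 33 55
f 53 55 54
f 54 55 56
f 54 56 36
f 55 33 57
f 55 57 56
f 56 57 58
f 56 58 36
f 57 33 59
f 57 59 58
f 58 59 60
f 58 60 36
f 59 33 61
f 59 61 60
f 60 61 62
f 60 62 36
f 61 33 63
f 61 63 62
f 62 63 64
f 62 64 36
f 63 33 65
f 63 65 64
f 64 65 66
f 64 66 36
f 65 33 34
f 65 34 66
f 66 34 35
f 66 35 36



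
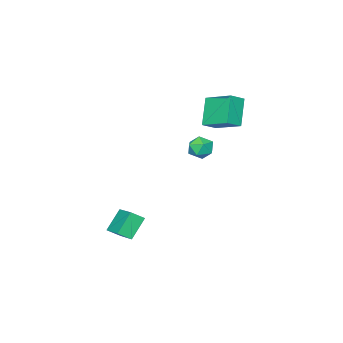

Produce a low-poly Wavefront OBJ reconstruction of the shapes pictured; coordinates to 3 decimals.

v 2.634 1.076 -1.696
v 3.254 2.573 -1.06
v 2.056 1.523 -2.186
v 2.675 3.02 -1.55
v 3.645 1.14 -2.83
v 4.264 2.637 -2.194
v 3.066 1.587 -3.32
v 3.686 3.084 -2.684
v -3.608 1.253 4.513
v -3.666 3.046 5.277
v -4.481 1.427 4.037
v -4.54 3.221 4.8
v -2.66 1.919 3.02
v -2.719 3.713 3.783
v -3.534 2.094 2.543
v -3.592 3.887 3.307
v -2.964 2.442 1.828
v -2.506 2.79 1.243
v -2.394 1.27 1.577
v -1.936 1.618 0.992
v -1.803 1.801 1.781
v -2.156 2.525 1.936
v -2.744 1.535 0.884
v -3.097 2.259 1.039
v -2.37 2.23 0.66
v -1.788 2.394 1.214
v -3.112 1.666 1.606
v -2.53 1.83 2.16
f 2 4 1
f 5 2 1
f 1 4 3
f 3 5 1
f 2 8 4
f 6 2 5
f 6 8 2
f 4 8 3
f 7 5 3
f 3 8 7
f 7 6 5
f 8 6 7
f 10 12 9
f 13 10 9
f 9 12 11
f 11 13 9
f 10 16 12
f 14 10 13
f 14 16 10
f 12 16 11
f 15 13 11
f 11 16 15
f 15 14 13
f 16 14 15
f 17 28 22
f 17 22 18
f 17 18 24
f 17 24 27
f 17 27 28
f 18 22 26
f 22 28 21
f 28 27 19
f 27 24 23
f 24 18 25
f 20 26 21
f 20 21 19
f 20 19 23
f 20 23 25
f 20 25 26
f 21 26 22
f 19 21 28
f 23 19 27
f 25 23 24
f 26 25 18



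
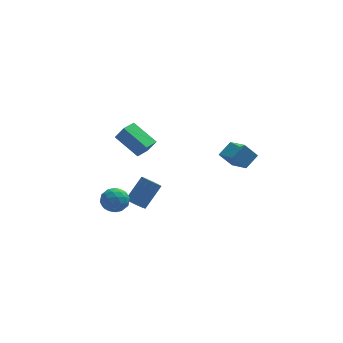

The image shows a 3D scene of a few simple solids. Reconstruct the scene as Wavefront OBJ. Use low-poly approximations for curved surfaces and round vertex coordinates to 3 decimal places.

v -1.483 0.548 -4.444
v -0.938 0.269 -4.691
v 0.067 1.053 -3.364
v -0.477 1.332 -3.116
v -0.986 0.633 -4.87
v 0.019 1.417 -3.543
v -1.224 0.964 -4.885
v -0.218 1.748 -3.558
v -1.56 1.137 -4.732
v -0.555 1.92 -3.405
v -1.867 1.084 -4.469
v -0.862 1.868 -3.142
v -2.027 0.827 -4.196
v -1.022 1.611 -2.869
v -1.979 0.463 -4.017
v -0.974 1.247 -2.69
v -1.742 0.132 -4.002
v -0.736 0.916 -2.675
v -1.405 -0.04 -4.155
v -0.4 0.743 -2.828
v -1.098 0.012 -4.418
v -0.093 0.796 -3.091
v -3.388 0.817 -3.883
v -2.561 1.094 -4.162
v -2.819 -0.494 -3.498
v -1.992 -0.217 -3.777
v -2.372 0.156 -3.033
v -2.724 0.966 -3.271
v -2.656 -0.366 -4.389
v -3.008 0.444 -4.627
v -2.109 0.362 -4.475
v -1.934 0.685 -3.637
v -3.446 -0.085 -4.023
v -3.271 0.238 -3.185
v -3.024 1.071 -4.057
v -2.356 -0.471 -3.603
v -2.579 -0.251 -3.166
v -2.093 -0.089 -3.33
v -3.12 0.995 -3.533
v -2.635 1.158 -3.697
v -2.523 0.607 -3.033
v -2.745 -0.558 -3.963
v -2.26 -0.395 -4.127
v -3.287 0.689 -4.33
v -2.801 0.851 -4.494
v -2.857 -0.007 -4.627
v -2.273 0.803 -4.404
v -1.939 0.033 -4.178
v -2.329 -0.055 -4.537
v -2.535 0.422 -4.677
v -2.17 0.993 -3.912
v -1.836 0.222 -3.685
v -2.059 0.441 -3.248
v -2.266 0.918 -3.388
v -1.904 0.563 -4.095
v -3.544 0.378 -3.975
v -3.21 -0.393 -3.748
v -3.114 -0.318 -4.272
v -3.321 0.159 -4.412
v -3.441 0.567 -3.482
v -3.107 -0.203 -3.256
v -2.845 0.178 -2.983
v -3.051 0.655 -3.123
v -3.476 0.037 -3.565
v 2.87 -2.882 1.896
v 3.471 -4.175 2.505
v 3.594 -2.278 2.463
v 4.195 -3.571 3.072
v 3.605 -2.949 1.028
v 4.206 -4.242 1.637
v 4.329 -2.345 1.595
v 4.93 -3.638 2.204
v -1.679 -3.841 2.763
v -2.824 -2.809 3.693
v -1.072 -3.056 2.64
v -2.217 -2.024 3.57
v -1.203 -4.076 3.61
v -2.348 -3.044 4.54
v -0.596 -3.291 3.487
v -1.741 -2.259 4.417
f 2 1 5
f 2 5 3
f 3 5 6
f 3 6 4
f 5 1 7
f 5 7 6
f 6 7 8
f 6 8 4
f 7 1 9
f 7 9 8
f 8 9 10
f 8 10 4
f 9 1 11
f 9 11 10
f 10 11 12
f 10 12 4
f 11 1 13
f 11 13 12
f 12 13 14
f 12 14 4
f 13 1 15
f 13 15 14
f 14 15 16
f 14 16 4
f 15 1 17
f 15 17 16
f 16 17 18
f 16 18 4
f 17 1 19
f 17 19 18
f 18 19 20
f 18 20 4
f 19 1 21
f 19 21 20
f 20 21 22
f 20 22 4
f 21 1 2
f 21 2 22
f 22 2 3
f 22 3 4
f 23 60 39
f 60 34 63
f 39 63 28
f 60 63 39
f 23 39 35
f 39 28 40
f 35 40 24
f 39 40 35
f 23 35 44
f 35 24 45
f 44 45 30
f 35 45 44
f 23 44 56
f 44 30 59
f 56 59 33
f 44 59 56
f 23 56 60
f 56 33 64
f 60 64 34
f 56 64 60
f 24 40 51
f 40 28 54
f 51 54 32
f 40 54 51
f 28 63 41
f 63 34 62
f 41 62 27
f 63 62 41
f 34 64 61
f 64 33 57
f 61 57 25
f 64 57 61
f 33 59 58
f 59 30 46
f 58 46 29
f 59 46 58
f 30 45 50
f 45 24 47
f 50 47 31
f 45 47 50
f 26 52 38
f 52 32 53
f 38 53 27
f 52 53 38
f 26 38 36
f 38 27 37
f 36 37 25
f 38 37 36
f 26 36 43
f 36 25 42
f 43 42 29
f 36 42 43
f 26 43 48
f 43 29 49
f 48 49 31
f 43 49 48
f 26 48 52
f 48 31 55
f 52 55 32
f 48 55 52
f 27 53 41
f 53 32 54
f 41 54 28
f 53 54 41
f 25 37 61
f 37 27 62
f 61 62 34
f 37 62 61
f 29 42 58
f 42 25 57
f 58 57 33
f 42 57 58
f 31 49 50
f 49 29 46
f 50 46 30
f 49 46 50
f 32 55 51
f 55 31 47
f 51 47 24
f 55 47 51
f 66 68 65
f 69 66 65
f 65 68 67
f 67 69 65
f 66 72 68
f 70 66 69
f 70 72 66
f 68 72 67
f 71 69 67
f 67 72 71
f 71 70 69
f 72 70 71
f 74 76 73
f 77 74 73
f 73 76 75
f 75 77 73
f 74 80 76
f 78 74 77
f 78 80 74
f 76 80 75
f 79 77 75
f 75 80 79
f 79 78 77
f 80 78 79

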